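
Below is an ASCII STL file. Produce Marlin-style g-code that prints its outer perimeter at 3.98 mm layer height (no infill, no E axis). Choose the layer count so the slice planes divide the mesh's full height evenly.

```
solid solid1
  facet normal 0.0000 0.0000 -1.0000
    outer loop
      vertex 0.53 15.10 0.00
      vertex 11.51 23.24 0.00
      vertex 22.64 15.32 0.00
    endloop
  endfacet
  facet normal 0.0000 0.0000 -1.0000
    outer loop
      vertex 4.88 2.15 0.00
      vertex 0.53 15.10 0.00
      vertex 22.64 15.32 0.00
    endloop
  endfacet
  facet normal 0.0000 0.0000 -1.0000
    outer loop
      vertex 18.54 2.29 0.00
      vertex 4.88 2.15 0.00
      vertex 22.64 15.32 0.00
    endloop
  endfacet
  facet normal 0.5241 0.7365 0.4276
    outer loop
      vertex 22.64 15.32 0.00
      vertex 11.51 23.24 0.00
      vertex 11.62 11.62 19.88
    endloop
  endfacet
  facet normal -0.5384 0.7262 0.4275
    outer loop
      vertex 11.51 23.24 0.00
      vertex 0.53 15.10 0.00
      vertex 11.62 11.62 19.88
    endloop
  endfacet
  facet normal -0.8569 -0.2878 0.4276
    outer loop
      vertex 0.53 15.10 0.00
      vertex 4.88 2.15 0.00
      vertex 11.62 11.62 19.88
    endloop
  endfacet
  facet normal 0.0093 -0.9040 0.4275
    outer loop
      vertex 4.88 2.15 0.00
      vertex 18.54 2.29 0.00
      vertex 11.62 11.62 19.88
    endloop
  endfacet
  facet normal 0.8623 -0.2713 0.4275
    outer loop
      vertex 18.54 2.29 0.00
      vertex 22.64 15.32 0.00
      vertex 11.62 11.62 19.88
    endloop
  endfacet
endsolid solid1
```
; perimeter-only toolpath
G21 ; units = mm
G90 ; absolute positioning
G28 ; home
; layer 1
G0 Z3.98
G0 X20.44 Y14.58
G1 X11.53 Y20.92
G1 X2.75 Y14.40
G1 X6.23 Y4.04
G1 X17.16 Y4.16
G1 X20.44 Y14.58
; layer 2
G0 Z7.95
G0 X18.23 Y13.84
G1 X11.55 Y18.59
G1 X4.97 Y13.71
G1 X7.58 Y5.94
G1 X15.77 Y6.02
G1 X18.23 Y13.84
; layer 3
G0 Z11.93
G0 X16.03 Y13.10
G1 X11.58 Y16.27
G1 X7.18 Y13.01
G1 X8.92 Y7.83
G1 X14.39 Y7.89
G1 X16.03 Y13.10
; layer 4
G0 Z15.90
G0 X13.82 Y12.36
G1 X11.60 Y13.94
G1 X9.40 Y12.32
G1 X10.27 Y9.73
G1 X13.00 Y9.75
G1 X13.82 Y12.36
M2 ; end

The solid is a regular 5-sided pyramid, base circumscribed radius ≈ 11.6 mm, apex at z ≈ 19.9 mm. Slicing at Δz = 3.98 mm — 5 equal slices spanning the solid's height, so layer i sits at z = i·h/5 — gives 4 non-empty perimeters. Each is a 5-segment closed polygon; G0 lifts to the layer z and rapids to the start vertex, then G1 traces the edges. The cross-section shrinks linearly with z (the slice at the apex is degenerate and omitted).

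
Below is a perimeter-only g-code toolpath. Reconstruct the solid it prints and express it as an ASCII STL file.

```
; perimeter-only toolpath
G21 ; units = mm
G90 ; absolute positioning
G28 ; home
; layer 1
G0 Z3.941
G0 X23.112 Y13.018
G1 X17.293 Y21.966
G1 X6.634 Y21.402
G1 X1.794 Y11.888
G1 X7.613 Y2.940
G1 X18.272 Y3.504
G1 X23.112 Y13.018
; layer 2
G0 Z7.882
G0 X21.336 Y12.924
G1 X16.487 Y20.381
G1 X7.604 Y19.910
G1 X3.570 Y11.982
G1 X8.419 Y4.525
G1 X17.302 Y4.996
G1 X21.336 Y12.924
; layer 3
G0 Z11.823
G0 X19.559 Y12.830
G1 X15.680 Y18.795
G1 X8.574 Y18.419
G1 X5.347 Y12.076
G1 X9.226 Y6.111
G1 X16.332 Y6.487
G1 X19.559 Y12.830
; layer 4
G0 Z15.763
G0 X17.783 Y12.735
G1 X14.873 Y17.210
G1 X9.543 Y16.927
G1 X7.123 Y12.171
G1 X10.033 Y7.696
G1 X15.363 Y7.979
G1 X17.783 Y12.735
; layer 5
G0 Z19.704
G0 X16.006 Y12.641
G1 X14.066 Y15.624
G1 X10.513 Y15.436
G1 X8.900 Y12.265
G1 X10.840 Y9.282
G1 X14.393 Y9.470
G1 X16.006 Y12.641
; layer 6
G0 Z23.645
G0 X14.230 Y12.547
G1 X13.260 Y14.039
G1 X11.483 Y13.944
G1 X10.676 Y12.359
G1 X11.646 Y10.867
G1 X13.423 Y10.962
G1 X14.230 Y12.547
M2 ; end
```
solid part
  facet normal 0.0000 0.0000 -1.0000
    outer loop
      vertex 5.664 22.893 0.000
      vertex 18.100 23.552 0.000
      vertex 24.889 13.112 0.000
    endloop
  endfacet
  facet normal 0.0000 0.0000 -1.0000
    outer loop
      vertex 0.017 11.794 0.000
      vertex 5.664 22.893 0.000
      vertex 24.889 13.112 0.000
    endloop
  endfacet
  facet normal 0.0000 0.0000 -1.0000
    outer loop
      vertex 6.806 1.354 0.000
      vertex 0.017 11.794 0.000
      vertex 24.889 13.112 0.000
    endloop
  endfacet
  facet normal 0.0000 0.0000 -1.0000
    outer loop
      vertex 19.242 2.013 0.000
      vertex 6.806 1.354 0.000
      vertex 24.889 13.112 0.000
    endloop
  endfacet
  facet normal 0.7808 0.5077 0.3641
    outer loop
      vertex 24.889 13.112 0.000
      vertex 18.100 23.552 0.000
      vertex 12.453 12.453 27.586
    endloop
  endfacet
  facet normal -0.0493 0.9301 0.3641
    outer loop
      vertex 18.100 23.552 0.000
      vertex 5.664 22.893 0.000
      vertex 12.453 12.453 27.586
    endloop
  endfacet
  facet normal -0.8301 0.4223 0.3641
    outer loop
      vertex 5.664 22.893 0.000
      vertex 0.017 11.794 0.000
      vertex 12.453 12.453 27.586
    endloop
  endfacet
  facet normal -0.7808 -0.5077 0.3641
    outer loop
      vertex 0.017 11.794 0.000
      vertex 6.806 1.354 0.000
      vertex 12.453 12.453 27.586
    endloop
  endfacet
  facet normal 0.0493 -0.9301 0.3641
    outer loop
      vertex 6.806 1.354 0.000
      vertex 19.242 2.013 0.000
      vertex 12.453 12.453 27.586
    endloop
  endfacet
  facet normal 0.8301 -0.4223 0.3641
    outer loop
      vertex 19.242 2.013 0.000
      vertex 24.889 13.112 0.000
      vertex 12.453 12.453 27.586
    endloop
  endfacet
endsolid part

The G0 Z moves step by Δz≈3.941 mm. The G1 loops shrink linearly with z, so the solid tapers from its base footprint up to z≈27.6. Closing with a flat bottom cap and the tapered top and triangulating gives 10 facets — a regular 6-sided pyramid, base circumscribed radius ≈ 12.5 mm, apex at z ≈ 27.6 mm.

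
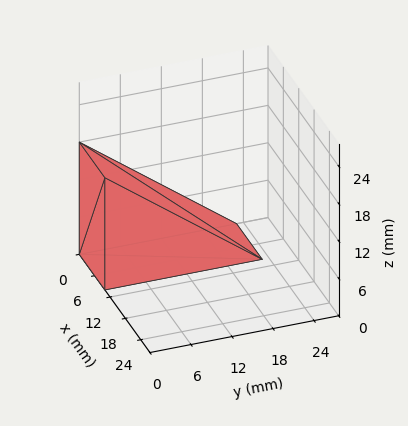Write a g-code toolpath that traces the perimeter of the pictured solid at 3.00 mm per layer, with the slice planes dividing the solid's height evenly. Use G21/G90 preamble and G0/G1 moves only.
Reading the render: the shape is a wedge (ramp): 10 × 23 mm base, rising to 18 mm along the y=0 edge and sloping linearly to z=0 at y=23 (dimensions read to the nearest mm from the axis ticks). For the g-code, the solid's height is divided into equal slices at the stated Δz and each level perimeter traced with G1 moves after a G0 lift.

; perimeter-only toolpath
G21 ; units = mm
G90 ; absolute positioning
G28 ; home
; layer 1
G0 Z3.00
G0 X0.00 Y0.00
G1 X10.00 Y0.00
G1 X10.00 Y19.17
G1 X0.00 Y19.17
G1 X0.00 Y0.00
; layer 2
G0 Z6.00
G0 X0.00 Y0.00
G1 X10.00 Y0.00
G1 X10.00 Y15.33
G1 X0.00 Y15.33
G1 X0.00 Y0.00
; layer 3
G0 Z9.00
G0 X0.00 Y0.00
G1 X10.00 Y0.00
G1 X10.00 Y11.50
G1 X0.00 Y11.50
G1 X0.00 Y0.00
; layer 4
G0 Z12.00
G0 X0.00 Y0.00
G1 X10.00 Y0.00
G1 X10.00 Y7.67
G1 X0.00 Y7.67
G1 X0.00 Y0.00
; layer 5
G0 Z15.00
G0 X0.00 Y0.00
G1 X10.00 Y0.00
G1 X10.00 Y3.83
G1 X0.00 Y3.83
G1 X0.00 Y0.00
M2 ; end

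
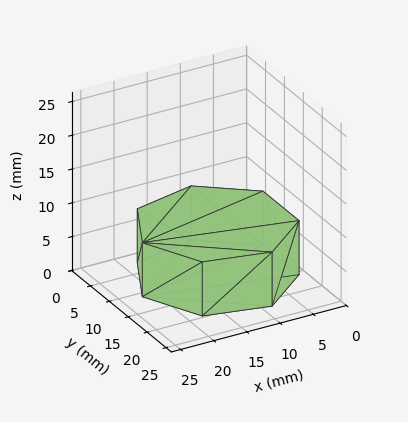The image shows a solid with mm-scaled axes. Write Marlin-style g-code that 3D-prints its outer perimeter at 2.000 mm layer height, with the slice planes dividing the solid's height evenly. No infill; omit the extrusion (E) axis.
Reading the render: the shape is a regular 7-sided prism (a cylinder approximated with 7 flat sides), circumscribed radius ≈ 11 mm, height ≈ 8 mm (dimensions read to the nearest mm from the axis ticks). For the g-code, the solid's height is divided into equal slices at the stated Δz and each level perimeter traced with G1 moves after a G0 lift.

; perimeter-only toolpath
G21 ; units = mm
G90 ; absolute positioning
G28 ; home
; layer 1
G0 Z2.000
G0 X22.000 Y11.000
G1 X17.858 Y19.600
G1 X8.552 Y21.724
G1 X1.089 Y15.773
G1 X1.089 Y6.227
G1 X8.552 Y0.276
G1 X17.858 Y2.400
G1 X22.000 Y11.000
; layer 2
G0 Z4.000
G0 X22.000 Y11.000
G1 X17.858 Y19.600
G1 X8.552 Y21.724
G1 X1.089 Y15.773
G1 X1.089 Y6.227
G1 X8.552 Y0.276
G1 X17.858 Y2.400
G1 X22.000 Y11.000
; layer 3
G0 Z6.000
G0 X22.000 Y11.000
G1 X17.858 Y19.600
G1 X8.552 Y21.724
G1 X1.089 Y15.773
G1 X1.089 Y6.227
G1 X8.552 Y0.276
G1 X17.858 Y2.400
G1 X22.000 Y11.000
; layer 4
G0 Z8.000
G0 X22.000 Y11.000
G1 X17.858 Y19.600
G1 X8.552 Y21.724
G1 X1.089 Y15.773
G1 X1.089 Y6.227
G1 X8.552 Y0.276
G1 X17.858 Y2.400
G1 X22.000 Y11.000
M2 ; end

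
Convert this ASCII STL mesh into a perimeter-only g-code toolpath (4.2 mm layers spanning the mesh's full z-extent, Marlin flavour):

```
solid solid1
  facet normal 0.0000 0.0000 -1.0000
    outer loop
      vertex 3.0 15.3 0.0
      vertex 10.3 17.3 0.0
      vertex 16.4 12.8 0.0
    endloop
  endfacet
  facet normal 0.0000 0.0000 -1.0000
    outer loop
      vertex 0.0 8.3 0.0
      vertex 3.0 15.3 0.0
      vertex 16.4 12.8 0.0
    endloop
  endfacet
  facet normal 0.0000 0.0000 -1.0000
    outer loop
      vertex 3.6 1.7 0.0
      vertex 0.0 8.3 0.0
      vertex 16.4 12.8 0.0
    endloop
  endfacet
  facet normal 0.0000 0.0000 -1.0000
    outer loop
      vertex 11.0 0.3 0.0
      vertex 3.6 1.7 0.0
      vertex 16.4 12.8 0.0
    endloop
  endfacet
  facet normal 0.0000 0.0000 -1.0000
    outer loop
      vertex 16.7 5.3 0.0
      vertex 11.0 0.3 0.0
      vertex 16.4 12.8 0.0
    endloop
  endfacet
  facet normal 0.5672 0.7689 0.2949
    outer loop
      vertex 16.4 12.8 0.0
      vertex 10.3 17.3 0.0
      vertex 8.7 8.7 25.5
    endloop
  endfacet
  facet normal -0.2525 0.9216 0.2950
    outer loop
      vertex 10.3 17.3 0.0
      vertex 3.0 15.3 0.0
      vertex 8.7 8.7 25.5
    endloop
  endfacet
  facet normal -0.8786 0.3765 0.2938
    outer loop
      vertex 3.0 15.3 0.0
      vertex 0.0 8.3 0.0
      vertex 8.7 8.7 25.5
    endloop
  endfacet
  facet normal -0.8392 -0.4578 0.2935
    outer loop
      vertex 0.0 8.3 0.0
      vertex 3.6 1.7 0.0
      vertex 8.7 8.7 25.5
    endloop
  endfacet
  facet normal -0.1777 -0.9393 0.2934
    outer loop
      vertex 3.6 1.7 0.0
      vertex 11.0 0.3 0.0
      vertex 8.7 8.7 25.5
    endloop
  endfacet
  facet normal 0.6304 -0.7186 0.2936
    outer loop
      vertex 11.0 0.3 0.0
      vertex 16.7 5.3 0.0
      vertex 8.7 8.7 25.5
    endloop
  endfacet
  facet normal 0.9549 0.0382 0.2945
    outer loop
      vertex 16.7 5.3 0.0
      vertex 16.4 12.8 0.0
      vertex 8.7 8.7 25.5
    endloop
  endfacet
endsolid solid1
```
; perimeter-only toolpath
G21 ; units = mm
G90 ; absolute positioning
G28 ; home
; layer 1
G0 Z4.2
G0 X15.1 Y12.1
G1 X10.0 Y15.9
G1 X3.9 Y14.2
G1 X1.4 Y8.4
G1 X4.4 Y2.9
G1 X10.6 Y1.7
G1 X15.4 Y5.9
G1 X15.1 Y12.1
; layer 2
G0 Z8.5
G0 X13.8 Y11.4
G1 X9.8 Y14.4
G1 X4.9 Y13.1
G1 X2.9 Y8.4
G1 X5.3 Y4.0
G1 X10.2 Y3.1
G1 X14.0 Y6.4
G1 X13.8 Y11.4
; layer 3
G0 Z12.8
G0 X12.5 Y10.8
G1 X9.5 Y13.0
G1 X5.8 Y12.0
G1 X4.3 Y8.5
G1 X6.1 Y5.2
G1 X9.8 Y4.5
G1 X12.7 Y7.0
G1 X12.5 Y10.8
; layer 4
G0 Z17.0
G0 X11.3 Y10.1
G1 X9.2 Y11.6
G1 X6.8 Y10.9
G1 X5.8 Y8.6
G1 X7.0 Y6.4
G1 X9.5 Y5.9
G1 X11.4 Y7.6
G1 X11.3 Y10.1
; layer 5
G0 Z21.2
G0 X10.0 Y9.4
G1 X9.0 Y10.1
G1 X7.8 Y9.8
G1 X7.2 Y8.6
G1 X7.8 Y7.5
G1 X9.1 Y7.3
G1 X10.0 Y8.1
G1 X10.0 Y9.4
M2 ; end

The solid is a regular 7-sided pyramid, base circumscribed radius ≈ 8.7 mm, apex at z ≈ 25.5 mm. Slicing at Δz = 4.2 mm — 6 equal slices spanning the solid's height, so layer i sits at z = i·h/6 — gives 5 non-empty perimeters. Each is a 7-segment closed polygon; G0 lifts to the layer z and rapids to the start vertex, then G1 traces the edges. The cross-section shrinks linearly with z (the slice at the apex is degenerate and omitted).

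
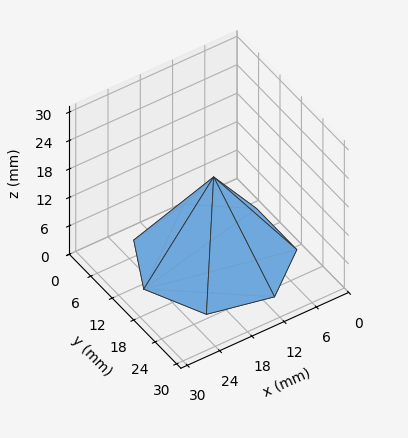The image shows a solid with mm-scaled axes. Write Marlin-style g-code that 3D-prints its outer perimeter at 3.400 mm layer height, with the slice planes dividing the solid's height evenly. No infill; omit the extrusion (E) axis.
Reading the render: the shape is a regular 7-sided pyramid, base circumscribed radius ≈ 13 mm, apex at z ≈ 17 mm (dimensions read to the nearest mm from the axis ticks). For the g-code, the solid's height is divided into equal slices at the stated Δz and each level perimeter traced with G1 moves after a G0 lift.

; perimeter-only toolpath
G21 ; units = mm
G90 ; absolute positioning
G28 ; home
; layer 1
G0 Z3.400
G0 X23.400 Y13.000
G1 X19.484 Y21.131
G1 X10.686 Y23.139
G1 X3.630 Y17.512
G1 X3.630 Y8.488
G1 X10.686 Y2.861
G1 X19.484 Y4.869
G1 X23.400 Y13.000
; layer 2
G0 Z6.800
G0 X20.800 Y13.000
G1 X17.863 Y19.098
G1 X11.264 Y20.604
G1 X5.972 Y16.384
G1 X5.972 Y9.616
G1 X11.264 Y5.396
G1 X17.863 Y6.902
G1 X20.800 Y13.000
; layer 3
G0 Z10.200
G0 X18.200 Y13.000
G1 X16.242 Y17.066
G1 X11.843 Y18.070
G1 X8.315 Y15.256
G1 X8.315 Y10.744
G1 X11.843 Y7.930
G1 X16.242 Y8.934
G1 X18.200 Y13.000
; layer 4
G0 Z13.600
G0 X15.600 Y13.000
G1 X14.621 Y15.033
G1 X12.421 Y15.535
G1 X10.657 Y14.128
G1 X10.657 Y11.872
G1 X12.421 Y10.465
G1 X14.621 Y10.967
G1 X15.600 Y13.000
M2 ; end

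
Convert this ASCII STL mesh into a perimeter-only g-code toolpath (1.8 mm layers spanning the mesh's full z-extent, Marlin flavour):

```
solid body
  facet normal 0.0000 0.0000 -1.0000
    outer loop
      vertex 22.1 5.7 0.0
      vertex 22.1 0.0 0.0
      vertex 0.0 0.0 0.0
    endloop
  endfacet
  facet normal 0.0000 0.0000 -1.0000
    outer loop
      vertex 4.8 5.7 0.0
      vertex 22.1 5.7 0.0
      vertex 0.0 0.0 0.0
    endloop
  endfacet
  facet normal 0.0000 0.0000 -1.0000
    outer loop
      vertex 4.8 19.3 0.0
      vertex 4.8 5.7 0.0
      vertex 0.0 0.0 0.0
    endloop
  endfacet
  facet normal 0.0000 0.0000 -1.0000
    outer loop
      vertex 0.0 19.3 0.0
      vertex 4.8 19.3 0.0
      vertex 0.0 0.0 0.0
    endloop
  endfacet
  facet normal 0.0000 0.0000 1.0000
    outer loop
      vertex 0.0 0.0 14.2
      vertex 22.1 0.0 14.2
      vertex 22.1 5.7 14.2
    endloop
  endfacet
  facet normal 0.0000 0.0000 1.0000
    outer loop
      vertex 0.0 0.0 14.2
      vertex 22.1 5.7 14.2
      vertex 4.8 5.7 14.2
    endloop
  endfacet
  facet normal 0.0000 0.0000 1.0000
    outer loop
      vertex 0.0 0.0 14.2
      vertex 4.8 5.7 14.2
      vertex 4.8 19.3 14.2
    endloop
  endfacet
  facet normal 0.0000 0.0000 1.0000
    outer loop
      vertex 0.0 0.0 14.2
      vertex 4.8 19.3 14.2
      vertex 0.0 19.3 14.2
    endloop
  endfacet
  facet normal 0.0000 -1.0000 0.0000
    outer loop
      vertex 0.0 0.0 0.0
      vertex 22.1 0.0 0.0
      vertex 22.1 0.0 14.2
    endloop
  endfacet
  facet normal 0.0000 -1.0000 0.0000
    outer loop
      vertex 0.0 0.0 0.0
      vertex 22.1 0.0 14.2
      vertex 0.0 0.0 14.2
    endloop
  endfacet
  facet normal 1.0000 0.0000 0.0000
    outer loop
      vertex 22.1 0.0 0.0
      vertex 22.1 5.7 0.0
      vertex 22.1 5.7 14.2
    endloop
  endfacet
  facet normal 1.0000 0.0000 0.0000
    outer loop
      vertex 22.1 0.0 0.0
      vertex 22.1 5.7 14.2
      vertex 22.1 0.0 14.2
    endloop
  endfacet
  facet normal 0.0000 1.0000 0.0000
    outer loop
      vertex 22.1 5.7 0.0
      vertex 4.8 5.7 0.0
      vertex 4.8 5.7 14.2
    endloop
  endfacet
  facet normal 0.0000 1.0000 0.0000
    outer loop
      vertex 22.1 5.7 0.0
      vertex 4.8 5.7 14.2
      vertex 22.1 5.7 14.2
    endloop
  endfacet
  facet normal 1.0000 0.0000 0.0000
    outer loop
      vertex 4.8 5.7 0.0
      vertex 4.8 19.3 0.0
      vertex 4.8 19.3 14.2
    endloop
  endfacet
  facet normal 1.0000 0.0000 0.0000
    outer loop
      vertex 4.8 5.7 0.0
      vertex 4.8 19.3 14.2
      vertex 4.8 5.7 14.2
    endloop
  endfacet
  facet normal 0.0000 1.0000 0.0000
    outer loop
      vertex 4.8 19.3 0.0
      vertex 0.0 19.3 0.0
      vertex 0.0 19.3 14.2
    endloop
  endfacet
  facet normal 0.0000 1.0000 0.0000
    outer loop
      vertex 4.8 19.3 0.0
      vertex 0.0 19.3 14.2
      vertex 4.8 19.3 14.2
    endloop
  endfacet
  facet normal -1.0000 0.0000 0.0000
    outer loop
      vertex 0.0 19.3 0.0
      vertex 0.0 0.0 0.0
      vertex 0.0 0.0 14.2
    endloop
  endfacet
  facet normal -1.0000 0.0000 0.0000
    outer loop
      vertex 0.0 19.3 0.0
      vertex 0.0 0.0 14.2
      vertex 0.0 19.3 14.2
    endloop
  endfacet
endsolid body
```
; perimeter-only toolpath
G21 ; units = mm
G90 ; absolute positioning
G28 ; home
; layer 1
G0 Z1.8
G0 X0.0 Y0.0
G1 X22.1 Y0.0
G1 X22.1 Y5.7
G1 X4.8 Y5.7
G1 X4.8 Y19.3
G1 X0.0 Y19.3
G1 X0.0 Y0.0
; layer 2
G0 Z3.5
G0 X0.0 Y0.0
G1 X22.1 Y0.0
G1 X22.1 Y5.7
G1 X4.8 Y5.7
G1 X4.8 Y19.3
G1 X0.0 Y19.3
G1 X0.0 Y0.0
; layer 3
G0 Z5.3
G0 X0.0 Y0.0
G1 X22.1 Y0.0
G1 X22.1 Y5.7
G1 X4.8 Y5.7
G1 X4.8 Y19.3
G1 X0.0 Y19.3
G1 X0.0 Y0.0
; layer 4
G0 Z7.1
G0 X0.0 Y0.0
G1 X22.1 Y0.0
G1 X22.1 Y5.7
G1 X4.8 Y5.7
G1 X4.8 Y19.3
G1 X0.0 Y19.3
G1 X0.0 Y0.0
; layer 5
G0 Z8.9
G0 X0.0 Y0.0
G1 X22.1 Y0.0
G1 X22.1 Y5.7
G1 X4.8 Y5.7
G1 X4.8 Y19.3
G1 X0.0 Y19.3
G1 X0.0 Y0.0
; layer 6
G0 Z10.6
G0 X0.0 Y0.0
G1 X22.1 Y0.0
G1 X22.1 Y5.7
G1 X4.8 Y5.7
G1 X4.8 Y19.3
G1 X0.0 Y19.3
G1 X0.0 Y0.0
; layer 7
G0 Z12.4
G0 X0.0 Y0.0
G1 X22.1 Y0.0
G1 X22.1 Y5.7
G1 X4.8 Y5.7
G1 X4.8 Y19.3
G1 X0.0 Y19.3
G1 X0.0 Y0.0
; layer 8
G0 Z14.2
G0 X0.0 Y0.0
G1 X22.1 Y0.0
G1 X22.1 Y5.7
G1 X4.8 Y5.7
G1 X4.8 Y19.3
G1 X0.0 Y19.3
G1 X0.0 Y0.0
M2 ; end

The solid is an L-shaped prism: outer 22.1 × 19.3 mm, arm thicknesses ≈ 5.7 mm (horizontal) and 4.8 mm (vertical), extruded 14.2 mm in z. Slicing at Δz = 1.8 mm — 8 equal slices spanning the solid's height, so layer i sits at z = i·h/8 — gives 8 non-empty perimeters. Each is a 6-segment closed polygon; G0 lifts to the layer z and rapids to the start vertex, then G1 traces the edges.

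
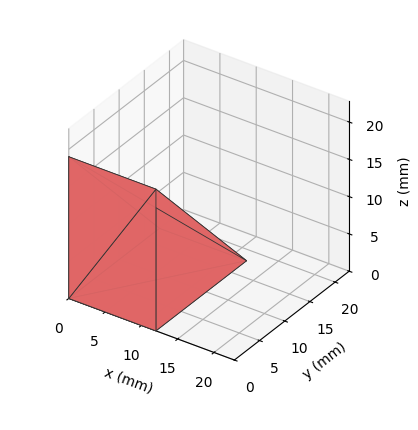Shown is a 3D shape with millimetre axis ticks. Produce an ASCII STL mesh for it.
Reading the render: the shape is a wedge (ramp): 12 × 18 mm base, rising to 19 mm along the y=0 edge and sloping linearly to z=0 at y=18 (dimensions read to the nearest mm from the axis ticks). For the STL, each face is triangulated and given an outward normal.

solid part
  facet normal 0.0000 0.0000 -1.0000
    outer loop
      vertex 12.00 18.00 0.00
      vertex 12.00 0.00 0.00
      vertex 0.00 0.00 0.00
    endloop
  endfacet
  facet normal 0.0000 0.0000 -1.0000
    outer loop
      vertex 0.00 18.00 0.00
      vertex 12.00 18.00 0.00
      vertex 0.00 0.00 0.00
    endloop
  endfacet
  facet normal 0.0000 -1.0000 0.0000
    outer loop
      vertex 0.00 0.00 0.00
      vertex 12.00 0.00 0.00
      vertex 12.00 0.00 19.00
    endloop
  endfacet
  facet normal 0.0000 -1.0000 0.0000
    outer loop
      vertex 0.00 0.00 0.00
      vertex 12.00 0.00 19.00
      vertex 0.00 0.00 19.00
    endloop
  endfacet
  facet normal 0.0000 0.7260 0.6877
    outer loop
      vertex 0.00 0.00 19.00
      vertex 12.00 0.00 19.00
      vertex 12.00 18.00 0.00
    endloop
  endfacet
  facet normal 0.0000 0.7260 0.6877
    outer loop
      vertex 0.00 0.00 19.00
      vertex 12.00 18.00 0.00
      vertex 0.00 18.00 0.00
    endloop
  endfacet
  facet normal -1.0000 0.0000 0.0000
    outer loop
      vertex 0.00 0.00 19.00
      vertex 0.00 18.00 0.00
      vertex 0.00 0.00 0.00
    endloop
  endfacet
  facet normal 1.0000 0.0000 0.0000
    outer loop
      vertex 12.00 0.00 0.00
      vertex 12.00 18.00 0.00
      vertex 12.00 0.00 19.00
    endloop
  endfacet
endsolid part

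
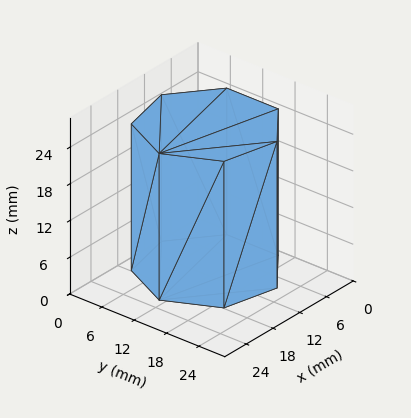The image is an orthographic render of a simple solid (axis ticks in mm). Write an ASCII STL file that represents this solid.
Reading the render: the shape is a regular 7-sided prism (a cylinder approximated with 7 flat sides), circumscribed radius ≈ 11 mm, height ≈ 24 mm (dimensions read to the nearest mm from the axis ticks). For the STL, each face is triangulated and given an outward normal.

solid part
  facet normal 0.0000 0.0000 -1.0000
    outer loop
      vertex 8.55 21.72 0.00
      vertex 17.86 19.60 0.00
      vertex 22.00 11.00 0.00
    endloop
  endfacet
  facet normal 0.0000 0.0000 -1.0000
    outer loop
      vertex 1.09 15.77 0.00
      vertex 8.55 21.72 0.00
      vertex 22.00 11.00 0.00
    endloop
  endfacet
  facet normal 0.0000 0.0000 -1.0000
    outer loop
      vertex 1.09 6.23 0.00
      vertex 1.09 15.77 0.00
      vertex 22.00 11.00 0.00
    endloop
  endfacet
  facet normal 0.0000 0.0000 -1.0000
    outer loop
      vertex 8.55 0.28 0.00
      vertex 1.09 6.23 0.00
      vertex 22.00 11.00 0.00
    endloop
  endfacet
  facet normal 0.0000 0.0000 -1.0000
    outer loop
      vertex 17.86 2.40 0.00
      vertex 8.55 0.28 0.00
      vertex 22.00 11.00 0.00
    endloop
  endfacet
  facet normal 0.0000 0.0000 1.0000
    outer loop
      vertex 22.00 11.00 24.00
      vertex 17.86 19.60 24.00
      vertex 8.55 21.72 24.00
    endloop
  endfacet
  facet normal 0.0000 0.0000 1.0000
    outer loop
      vertex 22.00 11.00 24.00
      vertex 8.55 21.72 24.00
      vertex 1.09 15.77 24.00
    endloop
  endfacet
  facet normal 0.0000 0.0000 1.0000
    outer loop
      vertex 22.00 11.00 24.00
      vertex 1.09 15.77 24.00
      vertex 1.09 6.23 24.00
    endloop
  endfacet
  facet normal 0.0000 0.0000 1.0000
    outer loop
      vertex 22.00 11.00 24.00
      vertex 1.09 6.23 24.00
      vertex 8.55 0.28 24.00
    endloop
  endfacet
  facet normal 0.0000 0.0000 1.0000
    outer loop
      vertex 22.00 11.00 24.00
      vertex 8.55 0.28 24.00
      vertex 17.86 2.40 24.00
    endloop
  endfacet
  facet normal 0.9010 0.4338 0.0000
    outer loop
      vertex 22.00 11.00 0.00
      vertex 17.86 19.60 0.00
      vertex 17.86 19.60 24.00
    endloop
  endfacet
  facet normal 0.9010 0.4338 0.0000
    outer loop
      vertex 22.00 11.00 0.00
      vertex 17.86 19.60 24.00
      vertex 22.00 11.00 24.00
    endloop
  endfacet
  facet normal 0.2220 0.9750 0.0000
    outer loop
      vertex 17.86 19.60 0.00
      vertex 8.55 21.72 0.00
      vertex 8.55 21.72 24.00
    endloop
  endfacet
  facet normal 0.2220 0.9750 0.0000
    outer loop
      vertex 17.86 19.60 0.00
      vertex 8.55 21.72 24.00
      vertex 17.86 19.60 24.00
    endloop
  endfacet
  facet normal -0.6235 0.7818 0.0000
    outer loop
      vertex 8.55 21.72 0.00
      vertex 1.09 15.77 0.00
      vertex 1.09 15.77 24.00
    endloop
  endfacet
  facet normal -0.6235 0.7818 0.0000
    outer loop
      vertex 8.55 21.72 0.00
      vertex 1.09 15.77 24.00
      vertex 8.55 21.72 24.00
    endloop
  endfacet
  facet normal -1.0000 0.0000 0.0000
    outer loop
      vertex 1.09 15.77 0.00
      vertex 1.09 6.23 0.00
      vertex 1.09 6.23 24.00
    endloop
  endfacet
  facet normal -1.0000 0.0000 0.0000
    outer loop
      vertex 1.09 15.77 0.00
      vertex 1.09 6.23 24.00
      vertex 1.09 15.77 24.00
    endloop
  endfacet
  facet normal -0.6235 -0.7818 0.0000
    outer loop
      vertex 1.09 6.23 0.00
      vertex 8.55 0.28 0.00
      vertex 8.55 0.28 24.00
    endloop
  endfacet
  facet normal -0.6235 -0.7818 0.0000
    outer loop
      vertex 1.09 6.23 0.00
      vertex 8.55 0.28 24.00
      vertex 1.09 6.23 24.00
    endloop
  endfacet
  facet normal 0.2220 -0.9750 0.0000
    outer loop
      vertex 8.55 0.28 0.00
      vertex 17.86 2.40 0.00
      vertex 17.86 2.40 24.00
    endloop
  endfacet
  facet normal 0.2220 -0.9750 0.0000
    outer loop
      vertex 8.55 0.28 0.00
      vertex 17.86 2.40 24.00
      vertex 8.55 0.28 24.00
    endloop
  endfacet
  facet normal 0.9010 -0.4338 0.0000
    outer loop
      vertex 17.86 2.40 0.00
      vertex 22.00 11.00 0.00
      vertex 22.00 11.00 24.00
    endloop
  endfacet
  facet normal 0.9010 -0.4338 0.0000
    outer loop
      vertex 17.86 2.40 0.00
      vertex 22.00 11.00 24.00
      vertex 17.86 2.40 24.00
    endloop
  endfacet
endsolid part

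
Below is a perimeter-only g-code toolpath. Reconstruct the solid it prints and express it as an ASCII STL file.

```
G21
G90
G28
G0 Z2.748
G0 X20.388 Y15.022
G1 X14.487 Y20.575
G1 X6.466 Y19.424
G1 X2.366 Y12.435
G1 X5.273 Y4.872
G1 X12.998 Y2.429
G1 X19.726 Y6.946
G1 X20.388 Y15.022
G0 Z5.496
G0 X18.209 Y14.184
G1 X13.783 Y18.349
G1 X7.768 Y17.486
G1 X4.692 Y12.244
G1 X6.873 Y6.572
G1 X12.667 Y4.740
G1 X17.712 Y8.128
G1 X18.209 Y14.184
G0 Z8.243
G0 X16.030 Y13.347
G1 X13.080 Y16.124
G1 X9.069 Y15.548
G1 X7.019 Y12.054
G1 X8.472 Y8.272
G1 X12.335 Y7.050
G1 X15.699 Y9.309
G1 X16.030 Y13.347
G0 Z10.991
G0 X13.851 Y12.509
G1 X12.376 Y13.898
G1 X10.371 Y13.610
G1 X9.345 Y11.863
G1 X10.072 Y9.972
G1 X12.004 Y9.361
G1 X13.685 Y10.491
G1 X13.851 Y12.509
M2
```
solid part
  facet normal 0.0000 0.0000 -1.0000
    outer loop
      vertex 5.165 21.362 0.000
      vertex 15.191 22.801 0.000
      vertex 22.567 15.859 0.000
    endloop
  endfacet
  facet normal 0.0000 0.0000 -1.0000
    outer loop
      vertex 0.039 12.626 0.000
      vertex 5.165 21.362 0.000
      vertex 22.567 15.859 0.000
    endloop
  endfacet
  facet normal 0.0000 0.0000 -1.0000
    outer loop
      vertex 3.673 3.172 0.000
      vertex 0.039 12.626 0.000
      vertex 22.567 15.859 0.000
    endloop
  endfacet
  facet normal 0.0000 0.0000 -1.0000
    outer loop
      vertex 13.330 0.118 0.000
      vertex 3.673 3.172 0.000
      vertex 22.567 15.859 0.000
    endloop
  endfacet
  facet normal 0.0000 0.0000 -1.0000
    outer loop
      vertex 21.739 5.765 0.000
      vertex 13.330 0.118 0.000
      vertex 22.567 15.859 0.000
    endloop
  endfacet
  facet normal 0.5442 0.5783 0.6078
    outer loop
      vertex 22.567 15.859 0.000
      vertex 15.191 22.801 0.000
      vertex 11.672 11.672 13.739
    endloop
  endfacet
  facet normal -0.1128 0.7860 0.6078
    outer loop
      vertex 15.191 22.801 0.000
      vertex 5.165 21.362 0.000
      vertex 11.672 11.672 13.739
    endloop
  endfacet
  facet normal -0.6849 0.4019 0.6078
    outer loop
      vertex 5.165 21.362 0.000
      vertex 0.039 12.626 0.000
      vertex 11.672 11.672 13.739
    endloop
  endfacet
  facet normal -0.7412 -0.2849 0.6078
    outer loop
      vertex 0.039 12.626 0.000
      vertex 3.673 3.172 0.000
      vertex 11.672 11.672 13.739
    endloop
  endfacet
  facet normal -0.2394 -0.7571 0.6078
    outer loop
      vertex 3.673 3.172 0.000
      vertex 13.330 0.118 0.000
      vertex 11.672 11.672 13.739
    endloop
  endfacet
  facet normal 0.4427 -0.6592 0.6078
    outer loop
      vertex 13.330 0.118 0.000
      vertex 21.739 5.765 0.000
      vertex 11.672 11.672 13.739
    endloop
  endfacet
  facet normal 0.7914 -0.0649 0.6078
    outer loop
      vertex 21.739 5.765 0.000
      vertex 22.567 15.859 0.000
      vertex 11.672 11.672 13.739
    endloop
  endfacet
endsolid part

The G0 Z moves step by Δz≈2.748 mm. The G1 loops shrink linearly with z, so the solid tapers from its base footprint up to z≈13.7. Closing with a flat bottom cap and the tapered top and triangulating gives 12 facets — a regular 7-sided pyramid, base circumscribed radius ≈ 11.7 mm, apex at z ≈ 13.7 mm.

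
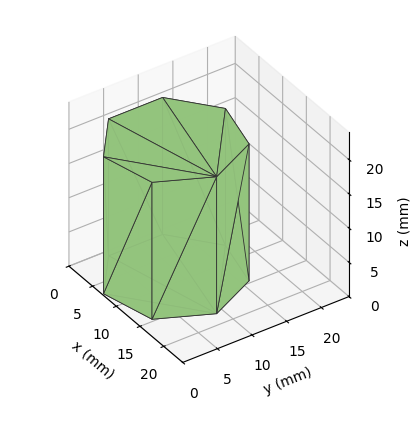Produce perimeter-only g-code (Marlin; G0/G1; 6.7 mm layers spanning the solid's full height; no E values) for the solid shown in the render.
Reading the render: the shape is a regular 7-sided prism (a cylinder approximated with 7 flat sides), circumscribed radius ≈ 9 mm, height ≈ 20 mm (dimensions read to the nearest mm from the axis ticks). For the g-code, the solid's height is divided into equal slices at the stated Δz and each level perimeter traced with G1 moves after a G0 lift.

; perimeter-only toolpath
G21 ; units = mm
G90 ; absolute positioning
G28 ; home
; layer 1
G0 Z6.7
G0 X18.0 Y9.0
G1 X14.6 Y16.0
G1 X7.0 Y17.8
G1 X0.9 Y12.9
G1 X0.9 Y5.1
G1 X7.0 Y0.2
G1 X14.6 Y2.0
G1 X18.0 Y9.0
; layer 2
G0 Z13.3
G0 X18.0 Y9.0
G1 X14.6 Y16.0
G1 X7.0 Y17.8
G1 X0.9 Y12.9
G1 X0.9 Y5.1
G1 X7.0 Y0.2
G1 X14.6 Y2.0
G1 X18.0 Y9.0
; layer 3
G0 Z20.0
G0 X18.0 Y9.0
G1 X14.6 Y16.0
G1 X7.0 Y17.8
G1 X0.9 Y12.9
G1 X0.9 Y5.1
G1 X7.0 Y0.2
G1 X14.6 Y2.0
G1 X18.0 Y9.0
M2 ; end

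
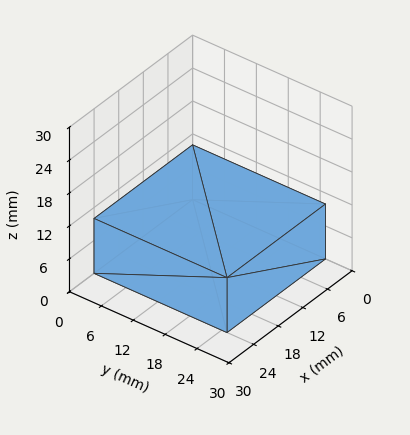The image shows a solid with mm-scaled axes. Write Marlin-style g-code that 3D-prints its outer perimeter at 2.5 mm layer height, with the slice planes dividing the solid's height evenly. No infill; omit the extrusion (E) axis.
Reading the render: the shape is a rectangular box, roughly 24 × 25 mm footprint and 10 mm tall (dimensions read to the nearest mm from the axis ticks). For the g-code, the solid's height is divided into equal slices at the stated Δz and each level perimeter traced with G1 moves after a G0 lift.

; perimeter-only toolpath
G21 ; units = mm
G90 ; absolute positioning
G28 ; home
; layer 1
G0 Z2.5
G0 X0.0 Y0.0
G1 X24.0 Y0.0
G1 X24.0 Y25.0
G1 X0.0 Y25.0
G1 X0.0 Y0.0
; layer 2
G0 Z5.0
G0 X0.0 Y0.0
G1 X24.0 Y0.0
G1 X24.0 Y25.0
G1 X0.0 Y25.0
G1 X0.0 Y0.0
; layer 3
G0 Z7.5
G0 X0.0 Y0.0
G1 X24.0 Y0.0
G1 X24.0 Y25.0
G1 X0.0 Y25.0
G1 X0.0 Y0.0
; layer 4
G0 Z10.0
G0 X0.0 Y0.0
G1 X24.0 Y0.0
G1 X24.0 Y25.0
G1 X0.0 Y25.0
G1 X0.0 Y0.0
M2 ; end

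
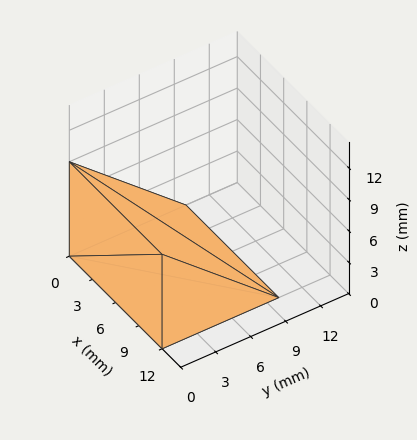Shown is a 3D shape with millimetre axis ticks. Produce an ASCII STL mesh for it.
Reading the render: the shape is a wedge (ramp): 12 × 10 mm base, rising to 9 mm along the y=0 edge and sloping linearly to z=0 at y=10 (dimensions read to the nearest mm from the axis ticks). For the STL, each face is triangulated and given an outward normal.

solid part
  facet normal 0.0000 0.0000 -1.0000
    outer loop
      vertex 12.000 10.000 0.000
      vertex 12.000 0.000 0.000
      vertex 0.000 0.000 0.000
    endloop
  endfacet
  facet normal 0.0000 0.0000 -1.0000
    outer loop
      vertex 0.000 10.000 0.000
      vertex 12.000 10.000 0.000
      vertex 0.000 0.000 0.000
    endloop
  endfacet
  facet normal 0.0000 -1.0000 0.0000
    outer loop
      vertex 0.000 0.000 0.000
      vertex 12.000 0.000 0.000
      vertex 12.000 0.000 9.000
    endloop
  endfacet
  facet normal 0.0000 -1.0000 0.0000
    outer loop
      vertex 0.000 0.000 0.000
      vertex 12.000 0.000 9.000
      vertex 0.000 0.000 9.000
    endloop
  endfacet
  facet normal 0.0000 0.6690 0.7433
    outer loop
      vertex 0.000 0.000 9.000
      vertex 12.000 0.000 9.000
      vertex 12.000 10.000 0.000
    endloop
  endfacet
  facet normal 0.0000 0.6690 0.7433
    outer loop
      vertex 0.000 0.000 9.000
      vertex 12.000 10.000 0.000
      vertex 0.000 10.000 0.000
    endloop
  endfacet
  facet normal -1.0000 0.0000 0.0000
    outer loop
      vertex 0.000 0.000 9.000
      vertex 0.000 10.000 0.000
      vertex 0.000 0.000 0.000
    endloop
  endfacet
  facet normal 1.0000 0.0000 0.0000
    outer loop
      vertex 12.000 0.000 0.000
      vertex 12.000 10.000 0.000
      vertex 12.000 0.000 9.000
    endloop
  endfacet
endsolid part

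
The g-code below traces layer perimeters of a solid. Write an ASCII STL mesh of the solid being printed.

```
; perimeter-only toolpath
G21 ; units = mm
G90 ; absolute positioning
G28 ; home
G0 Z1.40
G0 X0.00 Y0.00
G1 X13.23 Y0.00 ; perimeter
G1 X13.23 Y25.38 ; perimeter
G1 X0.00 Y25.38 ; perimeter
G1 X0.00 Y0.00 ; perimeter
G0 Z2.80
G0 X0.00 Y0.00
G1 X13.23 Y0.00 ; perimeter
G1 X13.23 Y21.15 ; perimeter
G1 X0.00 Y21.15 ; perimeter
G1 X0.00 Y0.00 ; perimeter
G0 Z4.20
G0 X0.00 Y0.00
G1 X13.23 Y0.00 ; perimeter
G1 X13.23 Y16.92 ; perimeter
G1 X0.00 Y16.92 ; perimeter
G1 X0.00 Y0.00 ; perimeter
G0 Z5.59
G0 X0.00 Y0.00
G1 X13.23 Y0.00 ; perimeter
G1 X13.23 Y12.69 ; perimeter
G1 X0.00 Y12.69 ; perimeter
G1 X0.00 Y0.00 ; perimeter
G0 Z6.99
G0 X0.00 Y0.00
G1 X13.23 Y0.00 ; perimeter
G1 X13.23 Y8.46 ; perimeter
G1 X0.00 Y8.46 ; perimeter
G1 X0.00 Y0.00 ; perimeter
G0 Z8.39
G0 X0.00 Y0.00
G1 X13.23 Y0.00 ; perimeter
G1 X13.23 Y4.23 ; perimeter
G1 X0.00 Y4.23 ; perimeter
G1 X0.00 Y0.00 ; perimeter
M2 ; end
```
solid part
  facet normal 0.0000 0.0000 -1.0000
    outer loop
      vertex 13.23 29.61 0.00
      vertex 13.23 0.00 0.00
      vertex 0.00 0.00 0.00
    endloop
  endfacet
  facet normal 0.0000 0.0000 -1.0000
    outer loop
      vertex 0.00 29.61 0.00
      vertex 13.23 29.61 0.00
      vertex 0.00 0.00 0.00
    endloop
  endfacet
  facet normal 0.0000 -1.0000 0.0000
    outer loop
      vertex 0.00 0.00 0.00
      vertex 13.23 0.00 0.00
      vertex 13.23 0.00 9.79
    endloop
  endfacet
  facet normal 0.0000 -1.0000 0.0000
    outer loop
      vertex 0.00 0.00 0.00
      vertex 13.23 0.00 9.79
      vertex 0.00 0.00 9.79
    endloop
  endfacet
  facet normal 0.0000 0.3139 0.9495
    outer loop
      vertex 0.00 0.00 9.79
      vertex 13.23 0.00 9.79
      vertex 13.23 29.61 0.00
    endloop
  endfacet
  facet normal 0.0000 0.3139 0.9495
    outer loop
      vertex 0.00 0.00 9.79
      vertex 13.23 29.61 0.00
      vertex 0.00 29.61 0.00
    endloop
  endfacet
  facet normal -1.0000 0.0000 0.0000
    outer loop
      vertex 0.00 0.00 9.79
      vertex 0.00 29.61 0.00
      vertex 0.00 0.00 0.00
    endloop
  endfacet
  facet normal 1.0000 0.0000 0.0000
    outer loop
      vertex 13.23 0.00 0.00
      vertex 13.23 29.61 0.00
      vertex 13.23 0.00 9.79
    endloop
  endfacet
endsolid part

The G0 Z moves step by Δz≈1.40 mm. The G1 loops shrink linearly with z, so the solid tapers from its base footprint up to z≈9.79. Closing with a flat bottom cap and the tapered top and triangulating gives 8 facets — a wedge (ramp): 13.2 × 29.6 mm base, rising to 9.79 mm along the y=0 edge and sloping linearly to z=0 at y=29.6.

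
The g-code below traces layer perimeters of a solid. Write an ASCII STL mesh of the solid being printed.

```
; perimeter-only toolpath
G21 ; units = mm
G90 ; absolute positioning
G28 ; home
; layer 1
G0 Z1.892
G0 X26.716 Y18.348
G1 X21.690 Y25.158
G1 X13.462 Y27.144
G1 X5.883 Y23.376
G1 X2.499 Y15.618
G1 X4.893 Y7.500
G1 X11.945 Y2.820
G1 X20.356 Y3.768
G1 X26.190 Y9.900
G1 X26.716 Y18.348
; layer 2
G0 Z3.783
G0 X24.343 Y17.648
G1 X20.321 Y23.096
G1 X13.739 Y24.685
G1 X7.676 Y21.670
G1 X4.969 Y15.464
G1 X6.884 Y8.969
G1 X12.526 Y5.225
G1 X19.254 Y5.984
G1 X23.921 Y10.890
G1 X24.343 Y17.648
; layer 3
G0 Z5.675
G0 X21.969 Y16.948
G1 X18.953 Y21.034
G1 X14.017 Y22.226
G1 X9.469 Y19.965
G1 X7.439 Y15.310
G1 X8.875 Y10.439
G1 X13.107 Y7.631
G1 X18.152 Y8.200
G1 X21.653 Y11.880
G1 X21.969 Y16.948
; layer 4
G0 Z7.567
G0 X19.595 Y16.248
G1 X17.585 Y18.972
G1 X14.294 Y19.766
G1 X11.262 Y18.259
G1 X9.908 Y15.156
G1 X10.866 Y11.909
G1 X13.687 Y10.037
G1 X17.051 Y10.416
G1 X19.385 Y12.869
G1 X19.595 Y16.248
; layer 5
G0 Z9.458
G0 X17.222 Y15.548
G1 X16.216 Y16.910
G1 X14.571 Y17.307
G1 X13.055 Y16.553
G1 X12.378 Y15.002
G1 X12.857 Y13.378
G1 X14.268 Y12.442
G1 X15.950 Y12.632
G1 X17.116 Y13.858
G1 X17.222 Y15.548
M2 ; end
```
solid part
  facet normal 0.0000 0.0000 -1.0000
    outer loop
      vertex 13.185 29.603 0.000
      vertex 23.058 27.220 0.000
      vertex 29.090 19.048 0.000
    endloop
  endfacet
  facet normal 0.0000 0.0000 -1.0000
    outer loop
      vertex 4.090 25.081 0.000
      vertex 13.185 29.603 0.000
      vertex 29.090 19.048 0.000
    endloop
  endfacet
  facet normal 0.0000 0.0000 -1.0000
    outer loop
      vertex 0.029 15.772 0.000
      vertex 4.090 25.081 0.000
      vertex 29.090 19.048 0.000
    endloop
  endfacet
  facet normal 0.0000 0.0000 -1.0000
    outer loop
      vertex 2.902 6.030 0.000
      vertex 0.029 15.772 0.000
      vertex 29.090 19.048 0.000
    endloop
  endfacet
  facet normal 0.0000 0.0000 -1.0000
    outer loop
      vertex 11.365 0.414 0.000
      vertex 2.902 6.030 0.000
      vertex 29.090 19.048 0.000
    endloop
  endfacet
  facet normal 0.0000 0.0000 -1.0000
    outer loop
      vertex 21.457 1.552 0.000
      vertex 11.365 0.414 0.000
      vertex 29.090 19.048 0.000
    endloop
  endfacet
  facet normal 0.0000 0.0000 -1.0000
    outer loop
      vertex 28.458 8.911 0.000
      vertex 21.457 1.552 0.000
      vertex 29.090 19.048 0.000
    endloop
  endfacet
  facet normal 0.5077 0.3748 0.7758
    outer loop
      vertex 29.090 19.048 0.000
      vertex 23.058 27.220 0.000
      vertex 14.848 14.848 11.350
    endloop
  endfacet
  facet normal 0.1481 0.6134 0.7758
    outer loop
      vertex 23.058 27.220 0.000
      vertex 13.185 29.603 0.000
      vertex 14.848 14.848 11.350
    endloop
  endfacet
  facet normal -0.2809 0.5651 0.7757
    outer loop
      vertex 13.185 29.603 0.000
      vertex 4.090 25.081 0.000
      vertex 14.848 14.848 11.350
    endloop
  endfacet
  facet normal -0.5784 0.2523 0.7757
    outer loop
      vertex 4.090 25.081 0.000
      vertex 0.029 15.772 0.000
      vertex 14.848 14.848 11.350
    endloop
  endfacet
  facet normal -0.6053 -0.1785 0.7757
    outer loop
      vertex 0.029 15.772 0.000
      vertex 2.902 6.030 0.000
      vertex 14.848 14.848 11.350
    endloop
  endfacet
  facet normal -0.3489 -0.5258 0.7757
    outer loop
      vertex 2.902 6.030 0.000
      vertex 11.365 0.414 0.000
      vertex 14.848 14.848 11.350
    endloop
  endfacet
  facet normal 0.0707 -0.6271 0.7758
    outer loop
      vertex 11.365 0.414 0.000
      vertex 21.457 1.552 0.000
      vertex 14.848 14.848 11.350
    endloop
  endfacet
  facet normal 0.4572 -0.4350 0.7757
    outer loop
      vertex 21.457 1.552 0.000
      vertex 28.458 8.911 0.000
      vertex 14.848 14.848 11.350
    endloop
  endfacet
  facet normal 0.6298 -0.0393 0.7758
    outer loop
      vertex 28.458 8.911 0.000
      vertex 29.090 19.048 0.000
      vertex 14.848 14.848 11.350
    endloop
  endfacet
endsolid part

The G0 Z moves step by Δz≈1.892 mm. The G1 loops shrink linearly with z, so the solid tapers from its base footprint up to z≈11.3. Closing with a flat bottom cap and the tapered top and triangulating gives 16 facets — a regular 9-sided pyramid, base circumscribed radius ≈ 14.8 mm, apex at z ≈ 11.3 mm.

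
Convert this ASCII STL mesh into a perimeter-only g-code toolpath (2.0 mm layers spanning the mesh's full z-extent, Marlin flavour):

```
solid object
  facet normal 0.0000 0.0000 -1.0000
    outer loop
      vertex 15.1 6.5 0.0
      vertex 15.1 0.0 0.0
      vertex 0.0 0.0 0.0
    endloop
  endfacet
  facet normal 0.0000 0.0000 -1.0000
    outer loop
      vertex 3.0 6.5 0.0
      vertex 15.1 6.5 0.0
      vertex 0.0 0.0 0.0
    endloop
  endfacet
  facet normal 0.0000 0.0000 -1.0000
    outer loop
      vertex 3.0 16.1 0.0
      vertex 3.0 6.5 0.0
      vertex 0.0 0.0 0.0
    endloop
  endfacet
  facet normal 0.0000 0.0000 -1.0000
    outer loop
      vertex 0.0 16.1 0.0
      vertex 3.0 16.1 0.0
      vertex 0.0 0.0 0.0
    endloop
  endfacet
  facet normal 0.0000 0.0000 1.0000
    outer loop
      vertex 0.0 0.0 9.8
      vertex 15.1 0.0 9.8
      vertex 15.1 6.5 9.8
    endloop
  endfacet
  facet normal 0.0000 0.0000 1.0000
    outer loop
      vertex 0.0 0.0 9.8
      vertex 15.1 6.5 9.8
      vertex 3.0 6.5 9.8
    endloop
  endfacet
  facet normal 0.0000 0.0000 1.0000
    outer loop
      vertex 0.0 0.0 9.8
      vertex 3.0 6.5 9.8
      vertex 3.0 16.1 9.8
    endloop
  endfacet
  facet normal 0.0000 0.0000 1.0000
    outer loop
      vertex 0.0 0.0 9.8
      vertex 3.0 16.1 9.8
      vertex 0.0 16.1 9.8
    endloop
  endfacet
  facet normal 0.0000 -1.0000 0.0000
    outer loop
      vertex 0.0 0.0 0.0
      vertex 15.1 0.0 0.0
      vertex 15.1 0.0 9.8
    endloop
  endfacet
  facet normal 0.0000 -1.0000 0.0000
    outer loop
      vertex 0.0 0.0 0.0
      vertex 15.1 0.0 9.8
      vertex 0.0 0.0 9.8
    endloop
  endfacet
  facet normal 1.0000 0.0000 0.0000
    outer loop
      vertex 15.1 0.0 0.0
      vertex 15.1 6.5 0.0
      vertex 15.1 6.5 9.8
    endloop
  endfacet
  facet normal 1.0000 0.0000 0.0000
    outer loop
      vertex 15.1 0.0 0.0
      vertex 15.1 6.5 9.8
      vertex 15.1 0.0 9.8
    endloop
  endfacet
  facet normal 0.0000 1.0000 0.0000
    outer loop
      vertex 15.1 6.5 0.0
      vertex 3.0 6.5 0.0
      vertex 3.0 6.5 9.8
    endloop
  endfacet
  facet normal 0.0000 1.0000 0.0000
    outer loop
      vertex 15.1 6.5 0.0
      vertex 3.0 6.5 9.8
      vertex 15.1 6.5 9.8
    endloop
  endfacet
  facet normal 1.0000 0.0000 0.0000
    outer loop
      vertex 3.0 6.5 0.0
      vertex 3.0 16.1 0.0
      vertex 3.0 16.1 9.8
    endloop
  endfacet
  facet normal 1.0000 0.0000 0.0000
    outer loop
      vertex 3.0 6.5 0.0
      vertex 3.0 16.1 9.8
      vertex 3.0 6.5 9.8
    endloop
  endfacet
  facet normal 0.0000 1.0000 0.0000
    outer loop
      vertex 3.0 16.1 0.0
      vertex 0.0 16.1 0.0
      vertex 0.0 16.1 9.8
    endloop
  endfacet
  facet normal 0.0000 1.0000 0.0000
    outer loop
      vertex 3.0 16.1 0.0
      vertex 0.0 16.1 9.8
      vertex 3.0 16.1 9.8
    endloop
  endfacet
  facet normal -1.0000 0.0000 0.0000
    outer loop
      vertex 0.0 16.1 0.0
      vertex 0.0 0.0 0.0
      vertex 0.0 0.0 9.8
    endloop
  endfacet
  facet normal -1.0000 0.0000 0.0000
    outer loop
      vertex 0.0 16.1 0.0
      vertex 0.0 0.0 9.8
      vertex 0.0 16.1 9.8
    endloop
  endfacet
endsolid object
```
; perimeter-only toolpath
G21 ; units = mm
G90 ; absolute positioning
G28 ; home
; layer 1
G0 Z2.0
G0 X0.0 Y0.0
G1 X15.1 Y0.0
G1 X15.1 Y6.5
G1 X3.0 Y6.5
G1 X3.0 Y16.1
G1 X0.0 Y16.1
G1 X0.0 Y0.0
; layer 2
G0 Z3.9
G0 X0.0 Y0.0
G1 X15.1 Y0.0
G1 X15.1 Y6.5
G1 X3.0 Y6.5
G1 X3.0 Y16.1
G1 X0.0 Y16.1
G1 X0.0 Y0.0
; layer 3
G0 Z5.9
G0 X0.0 Y0.0
G1 X15.1 Y0.0
G1 X15.1 Y6.5
G1 X3.0 Y6.5
G1 X3.0 Y16.1
G1 X0.0 Y16.1
G1 X0.0 Y0.0
; layer 4
G0 Z7.8
G0 X0.0 Y0.0
G1 X15.1 Y0.0
G1 X15.1 Y6.5
G1 X3.0 Y6.5
G1 X3.0 Y16.1
G1 X0.0 Y16.1
G1 X0.0 Y0.0
; layer 5
G0 Z9.8
G0 X0.0 Y0.0
G1 X15.1 Y0.0
G1 X15.1 Y6.5
G1 X3.0 Y6.5
G1 X3.0 Y16.1
G1 X0.0 Y16.1
G1 X0.0 Y0.0
M2 ; end

The solid is an L-shaped prism: outer 15.1 × 16.1 mm, arm thicknesses ≈ 6.5 mm (horizontal) and 3 mm (vertical), extruded 9.8 mm in z. Slicing at Δz = 2.0 mm — 5 equal slices spanning the solid's height, so layer i sits at z = i·h/5 — gives 5 non-empty perimeters. Each is a 6-segment closed polygon; G0 lifts to the layer z and rapids to the start vertex, then G1 traces the edges.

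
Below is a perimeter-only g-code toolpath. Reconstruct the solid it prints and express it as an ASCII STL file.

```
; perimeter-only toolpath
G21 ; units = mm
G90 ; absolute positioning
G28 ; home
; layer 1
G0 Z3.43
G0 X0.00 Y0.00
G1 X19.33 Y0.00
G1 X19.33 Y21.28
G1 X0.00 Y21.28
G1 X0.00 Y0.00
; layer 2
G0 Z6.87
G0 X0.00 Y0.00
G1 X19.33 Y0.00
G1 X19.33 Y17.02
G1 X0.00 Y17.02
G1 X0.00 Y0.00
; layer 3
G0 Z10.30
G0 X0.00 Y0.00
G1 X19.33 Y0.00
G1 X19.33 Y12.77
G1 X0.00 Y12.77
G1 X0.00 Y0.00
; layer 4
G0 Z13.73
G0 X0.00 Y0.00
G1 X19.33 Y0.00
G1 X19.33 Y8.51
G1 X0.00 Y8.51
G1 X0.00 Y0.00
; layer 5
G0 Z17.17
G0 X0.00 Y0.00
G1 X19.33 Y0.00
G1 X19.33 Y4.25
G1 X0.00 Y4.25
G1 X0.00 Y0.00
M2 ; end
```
solid part
  facet normal 0.0000 0.0000 -1.0000
    outer loop
      vertex 19.33 25.53 0.00
      vertex 19.33 0.00 0.00
      vertex 0.00 0.00 0.00
    endloop
  endfacet
  facet normal 0.0000 0.0000 -1.0000
    outer loop
      vertex 0.00 25.53 0.00
      vertex 19.33 25.53 0.00
      vertex 0.00 0.00 0.00
    endloop
  endfacet
  facet normal 0.0000 -1.0000 0.0000
    outer loop
      vertex 0.00 0.00 0.00
      vertex 19.33 0.00 0.00
      vertex 19.33 0.00 20.60
    endloop
  endfacet
  facet normal 0.0000 -1.0000 0.0000
    outer loop
      vertex 0.00 0.00 0.00
      vertex 19.33 0.00 20.60
      vertex 0.00 0.00 20.60
    endloop
  endfacet
  facet normal 0.0000 0.6280 0.7782
    outer loop
      vertex 0.00 0.00 20.60
      vertex 19.33 0.00 20.60
      vertex 19.33 25.53 0.00
    endloop
  endfacet
  facet normal 0.0000 0.6280 0.7782
    outer loop
      vertex 0.00 0.00 20.60
      vertex 19.33 25.53 0.00
      vertex 0.00 25.53 0.00
    endloop
  endfacet
  facet normal -1.0000 0.0000 0.0000
    outer loop
      vertex 0.00 0.00 20.60
      vertex 0.00 25.53 0.00
      vertex 0.00 0.00 0.00
    endloop
  endfacet
  facet normal 1.0000 0.0000 0.0000
    outer loop
      vertex 19.33 0.00 0.00
      vertex 19.33 25.53 0.00
      vertex 19.33 0.00 20.60
    endloop
  endfacet
endsolid part

The G0 Z moves step by Δz≈3.43 mm. The G1 loops shrink linearly with z, so the solid tapers from its base footprint up to z≈20.6. Closing with a flat bottom cap and the tapered top and triangulating gives 8 facets — a wedge (ramp): 19.3 × 25.5 mm base, rising to 20.6 mm along the y=0 edge and sloping linearly to z=0 at y=25.5.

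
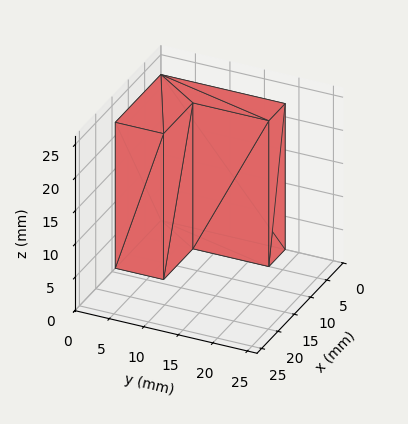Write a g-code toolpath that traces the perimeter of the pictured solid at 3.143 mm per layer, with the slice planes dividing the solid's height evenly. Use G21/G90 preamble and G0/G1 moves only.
Reading the render: the shape is an L-shaped prism: outer 14 × 18 mm, arm thicknesses ≈ 7 mm (horizontal) and 5 mm (vertical), extruded 22 mm in z (dimensions read to the nearest mm from the axis ticks). For the g-code, the solid's height is divided into equal slices at the stated Δz and each level perimeter traced with G1 moves after a G0 lift.

; perimeter-only toolpath
G21 ; units = mm
G90 ; absolute positioning
G28 ; home
; layer 1
G0 Z3.143
G0 X0.000 Y0.000
G1 X14.000 Y0.000
G1 X14.000 Y7.000
G1 X5.000 Y7.000
G1 X5.000 Y18.000
G1 X0.000 Y18.000
G1 X0.000 Y0.000
; layer 2
G0 Z6.286
G0 X0.000 Y0.000
G1 X14.000 Y0.000
G1 X14.000 Y7.000
G1 X5.000 Y7.000
G1 X5.000 Y18.000
G1 X0.000 Y18.000
G1 X0.000 Y0.000
; layer 3
G0 Z9.429
G0 X0.000 Y0.000
G1 X14.000 Y0.000
G1 X14.000 Y7.000
G1 X5.000 Y7.000
G1 X5.000 Y18.000
G1 X0.000 Y18.000
G1 X0.000 Y0.000
; layer 4
G0 Z12.571
G0 X0.000 Y0.000
G1 X14.000 Y0.000
G1 X14.000 Y7.000
G1 X5.000 Y7.000
G1 X5.000 Y18.000
G1 X0.000 Y18.000
G1 X0.000 Y0.000
; layer 5
G0 Z15.714
G0 X0.000 Y0.000
G1 X14.000 Y0.000
G1 X14.000 Y7.000
G1 X5.000 Y7.000
G1 X5.000 Y18.000
G1 X0.000 Y18.000
G1 X0.000 Y0.000
; layer 6
G0 Z18.857
G0 X0.000 Y0.000
G1 X14.000 Y0.000
G1 X14.000 Y7.000
G1 X5.000 Y7.000
G1 X5.000 Y18.000
G1 X0.000 Y18.000
G1 X0.000 Y0.000
; layer 7
G0 Z22.000
G0 X0.000 Y0.000
G1 X14.000 Y0.000
G1 X14.000 Y7.000
G1 X5.000 Y7.000
G1 X5.000 Y18.000
G1 X0.000 Y18.000
G1 X0.000 Y0.000
M2 ; end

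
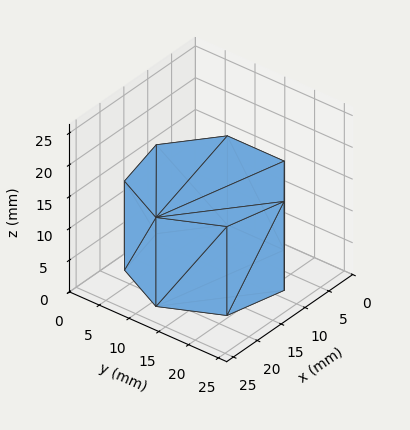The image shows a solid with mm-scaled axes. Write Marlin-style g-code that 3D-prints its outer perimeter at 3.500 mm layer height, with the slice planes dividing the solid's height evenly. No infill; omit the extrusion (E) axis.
Reading the render: the shape is a regular 7-sided prism (a cylinder approximated with 7 flat sides), circumscribed radius ≈ 11 mm, height ≈ 14 mm (dimensions read to the nearest mm from the axis ticks). For the g-code, the solid's height is divided into equal slices at the stated Δz and each level perimeter traced with G1 moves after a G0 lift.

; perimeter-only toolpath
G21 ; units = mm
G90 ; absolute positioning
G28 ; home
; layer 1
G0 Z3.500
G0 X22.000 Y11.000
G1 X17.858 Y19.600
G1 X8.552 Y21.724
G1 X1.089 Y15.773
G1 X1.089 Y6.227
G1 X8.552 Y0.276
G1 X17.858 Y2.400
G1 X22.000 Y11.000
; layer 2
G0 Z7.000
G0 X22.000 Y11.000
G1 X17.858 Y19.600
G1 X8.552 Y21.724
G1 X1.089 Y15.773
G1 X1.089 Y6.227
G1 X8.552 Y0.276
G1 X17.858 Y2.400
G1 X22.000 Y11.000
; layer 3
G0 Z10.500
G0 X22.000 Y11.000
G1 X17.858 Y19.600
G1 X8.552 Y21.724
G1 X1.089 Y15.773
G1 X1.089 Y6.227
G1 X8.552 Y0.276
G1 X17.858 Y2.400
G1 X22.000 Y11.000
; layer 4
G0 Z14.000
G0 X22.000 Y11.000
G1 X17.858 Y19.600
G1 X8.552 Y21.724
G1 X1.089 Y15.773
G1 X1.089 Y6.227
G1 X8.552 Y0.276
G1 X17.858 Y2.400
G1 X22.000 Y11.000
M2 ; end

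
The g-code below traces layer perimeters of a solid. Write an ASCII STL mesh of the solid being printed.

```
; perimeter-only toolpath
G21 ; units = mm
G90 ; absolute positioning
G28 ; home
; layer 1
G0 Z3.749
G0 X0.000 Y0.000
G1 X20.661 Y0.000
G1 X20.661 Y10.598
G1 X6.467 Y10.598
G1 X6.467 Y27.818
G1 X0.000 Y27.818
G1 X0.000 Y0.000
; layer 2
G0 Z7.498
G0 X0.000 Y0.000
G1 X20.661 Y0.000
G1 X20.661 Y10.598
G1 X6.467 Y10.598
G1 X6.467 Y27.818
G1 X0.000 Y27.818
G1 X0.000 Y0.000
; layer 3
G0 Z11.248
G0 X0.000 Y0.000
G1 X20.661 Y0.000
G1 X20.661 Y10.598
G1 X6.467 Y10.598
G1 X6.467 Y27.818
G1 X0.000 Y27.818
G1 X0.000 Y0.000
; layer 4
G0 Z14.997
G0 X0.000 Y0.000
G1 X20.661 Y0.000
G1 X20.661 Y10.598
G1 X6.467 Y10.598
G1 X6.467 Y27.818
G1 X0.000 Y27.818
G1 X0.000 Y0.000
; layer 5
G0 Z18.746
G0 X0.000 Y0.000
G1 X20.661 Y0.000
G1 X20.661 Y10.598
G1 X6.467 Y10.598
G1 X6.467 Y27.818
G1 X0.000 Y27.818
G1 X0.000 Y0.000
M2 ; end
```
solid part
  facet normal 0.0000 0.0000 -1.0000
    outer loop
      vertex 20.661 10.598 0.000
      vertex 20.661 0.000 0.000
      vertex 0.000 0.000 0.000
    endloop
  endfacet
  facet normal 0.0000 0.0000 -1.0000
    outer loop
      vertex 6.467 10.598 0.000
      vertex 20.661 10.598 0.000
      vertex 0.000 0.000 0.000
    endloop
  endfacet
  facet normal 0.0000 0.0000 -1.0000
    outer loop
      vertex 6.467 27.818 0.000
      vertex 6.467 10.598 0.000
      vertex 0.000 0.000 0.000
    endloop
  endfacet
  facet normal 0.0000 0.0000 -1.0000
    outer loop
      vertex 0.000 27.818 0.000
      vertex 6.467 27.818 0.000
      vertex 0.000 0.000 0.000
    endloop
  endfacet
  facet normal 0.0000 0.0000 1.0000
    outer loop
      vertex 0.000 0.000 18.746
      vertex 20.661 0.000 18.746
      vertex 20.661 10.598 18.746
    endloop
  endfacet
  facet normal 0.0000 0.0000 1.0000
    outer loop
      vertex 0.000 0.000 18.746
      vertex 20.661 10.598 18.746
      vertex 6.467 10.598 18.746
    endloop
  endfacet
  facet normal 0.0000 0.0000 1.0000
    outer loop
      vertex 0.000 0.000 18.746
      vertex 6.467 10.598 18.746
      vertex 6.467 27.818 18.746
    endloop
  endfacet
  facet normal 0.0000 0.0000 1.0000
    outer loop
      vertex 0.000 0.000 18.746
      vertex 6.467 27.818 18.746
      vertex 0.000 27.818 18.746
    endloop
  endfacet
  facet normal 0.0000 -1.0000 0.0000
    outer loop
      vertex 0.000 0.000 0.000
      vertex 20.661 0.000 0.000
      vertex 20.661 0.000 18.746
    endloop
  endfacet
  facet normal 0.0000 -1.0000 0.0000
    outer loop
      vertex 0.000 0.000 0.000
      vertex 20.661 0.000 18.746
      vertex 0.000 0.000 18.746
    endloop
  endfacet
  facet normal 1.0000 0.0000 0.0000
    outer loop
      vertex 20.661 0.000 0.000
      vertex 20.661 10.598 0.000
      vertex 20.661 10.598 18.746
    endloop
  endfacet
  facet normal 1.0000 0.0000 0.0000
    outer loop
      vertex 20.661 0.000 0.000
      vertex 20.661 10.598 18.746
      vertex 20.661 0.000 18.746
    endloop
  endfacet
  facet normal 0.0000 1.0000 0.0000
    outer loop
      vertex 20.661 10.598 0.000
      vertex 6.467 10.598 0.000
      vertex 6.467 10.598 18.746
    endloop
  endfacet
  facet normal 0.0000 1.0000 0.0000
    outer loop
      vertex 20.661 10.598 0.000
      vertex 6.467 10.598 18.746
      vertex 20.661 10.598 18.746
    endloop
  endfacet
  facet normal 1.0000 0.0000 0.0000
    outer loop
      vertex 6.467 10.598 0.000
      vertex 6.467 27.818 0.000
      vertex 6.467 27.818 18.746
    endloop
  endfacet
  facet normal 1.0000 0.0000 0.0000
    outer loop
      vertex 6.467 10.598 0.000
      vertex 6.467 27.818 18.746
      vertex 6.467 10.598 18.746
    endloop
  endfacet
  facet normal 0.0000 1.0000 0.0000
    outer loop
      vertex 6.467 27.818 0.000
      vertex 0.000 27.818 0.000
      vertex 0.000 27.818 18.746
    endloop
  endfacet
  facet normal 0.0000 1.0000 0.0000
    outer loop
      vertex 6.467 27.818 0.000
      vertex 0.000 27.818 18.746
      vertex 6.467 27.818 18.746
    endloop
  endfacet
  facet normal -1.0000 0.0000 0.0000
    outer loop
      vertex 0.000 27.818 0.000
      vertex 0.000 0.000 0.000
      vertex 0.000 0.000 18.746
    endloop
  endfacet
  facet normal -1.0000 0.0000 0.0000
    outer loop
      vertex 0.000 27.818 0.000
      vertex 0.000 0.000 18.746
      vertex 0.000 27.818 18.746
    endloop
  endfacet
endsolid part

The G0 Z moves step by Δz≈3.749 mm. Every layer's G1 loop is the same polygon, so the solid is a straight extrusion of it from z=0 to z≈18.7. Closing with flat bottom and top caps and triangulating gives 20 facets — an L-shaped prism: outer 20.7 × 27.8 mm, arm thicknesses ≈ 10.6 mm (horizontal) and 6.47 mm (vertical), extruded 18.7 mm in z.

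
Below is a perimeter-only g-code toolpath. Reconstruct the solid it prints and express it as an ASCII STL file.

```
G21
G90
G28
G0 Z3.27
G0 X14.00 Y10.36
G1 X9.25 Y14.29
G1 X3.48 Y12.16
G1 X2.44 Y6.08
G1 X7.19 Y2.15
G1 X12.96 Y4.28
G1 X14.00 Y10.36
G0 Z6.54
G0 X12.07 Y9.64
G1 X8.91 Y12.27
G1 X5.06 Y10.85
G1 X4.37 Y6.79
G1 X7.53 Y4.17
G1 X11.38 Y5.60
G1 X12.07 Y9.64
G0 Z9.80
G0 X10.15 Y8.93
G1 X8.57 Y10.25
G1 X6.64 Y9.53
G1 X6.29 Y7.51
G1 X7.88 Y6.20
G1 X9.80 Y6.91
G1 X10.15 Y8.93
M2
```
solid part
  facet normal 0.0000 0.0000 -1.0000
    outer loop
      vertex 1.90 13.47 0.00
      vertex 9.60 16.32 0.00
      vertex 15.93 11.07 0.00
    endloop
  endfacet
  facet normal 0.0000 0.0000 -1.0000
    outer loop
      vertex 0.51 5.37 0.00
      vertex 1.90 13.47 0.00
      vertex 15.93 11.07 0.00
    endloop
  endfacet
  facet normal 0.0000 0.0000 -1.0000
    outer loop
      vertex 6.84 0.12 0.00
      vertex 0.51 5.37 0.00
      vertex 15.93 11.07 0.00
    endloop
  endfacet
  facet normal 0.0000 0.0000 -1.0000
    outer loop
      vertex 14.54 2.97 0.00
      vertex 6.84 0.12 0.00
      vertex 15.93 11.07 0.00
    endloop
  endfacet
  facet normal 0.5607 0.6760 0.4782
    outer loop
      vertex 15.93 11.07 0.00
      vertex 9.60 16.32 0.00
      vertex 8.22 8.22 13.07
    endloop
  endfacet
  facet normal -0.3048 0.8236 0.4782
    outer loop
      vertex 9.60 16.32 0.00
      vertex 1.90 13.47 0.00
      vertex 8.22 8.22 13.07
    endloop
  endfacet
  facet normal -0.8656 0.1485 0.4782
    outer loop
      vertex 1.90 13.47 0.00
      vertex 0.51 5.37 0.00
      vertex 8.22 8.22 13.07
    endloop
  endfacet
  facet normal -0.5607 -0.6760 0.4782
    outer loop
      vertex 0.51 5.37 0.00
      vertex 6.84 0.12 0.00
      vertex 8.22 8.22 13.07
    endloop
  endfacet
  facet normal 0.3048 -0.8236 0.4782
    outer loop
      vertex 6.84 0.12 0.00
      vertex 14.54 2.97 0.00
      vertex 8.22 8.22 13.07
    endloop
  endfacet
  facet normal 0.8656 -0.1485 0.4782
    outer loop
      vertex 14.54 2.97 0.00
      vertex 15.93 11.07 0.00
      vertex 8.22 8.22 13.07
    endloop
  endfacet
endsolid part

The G0 Z moves step by Δz≈3.27 mm. The G1 loops shrink linearly with z, so the solid tapers from its base footprint up to z≈13.1. Closing with a flat bottom cap and the tapered top and triangulating gives 10 facets — a regular 6-sided pyramid, base circumscribed radius ≈ 8.22 mm, apex at z ≈ 13.1 mm.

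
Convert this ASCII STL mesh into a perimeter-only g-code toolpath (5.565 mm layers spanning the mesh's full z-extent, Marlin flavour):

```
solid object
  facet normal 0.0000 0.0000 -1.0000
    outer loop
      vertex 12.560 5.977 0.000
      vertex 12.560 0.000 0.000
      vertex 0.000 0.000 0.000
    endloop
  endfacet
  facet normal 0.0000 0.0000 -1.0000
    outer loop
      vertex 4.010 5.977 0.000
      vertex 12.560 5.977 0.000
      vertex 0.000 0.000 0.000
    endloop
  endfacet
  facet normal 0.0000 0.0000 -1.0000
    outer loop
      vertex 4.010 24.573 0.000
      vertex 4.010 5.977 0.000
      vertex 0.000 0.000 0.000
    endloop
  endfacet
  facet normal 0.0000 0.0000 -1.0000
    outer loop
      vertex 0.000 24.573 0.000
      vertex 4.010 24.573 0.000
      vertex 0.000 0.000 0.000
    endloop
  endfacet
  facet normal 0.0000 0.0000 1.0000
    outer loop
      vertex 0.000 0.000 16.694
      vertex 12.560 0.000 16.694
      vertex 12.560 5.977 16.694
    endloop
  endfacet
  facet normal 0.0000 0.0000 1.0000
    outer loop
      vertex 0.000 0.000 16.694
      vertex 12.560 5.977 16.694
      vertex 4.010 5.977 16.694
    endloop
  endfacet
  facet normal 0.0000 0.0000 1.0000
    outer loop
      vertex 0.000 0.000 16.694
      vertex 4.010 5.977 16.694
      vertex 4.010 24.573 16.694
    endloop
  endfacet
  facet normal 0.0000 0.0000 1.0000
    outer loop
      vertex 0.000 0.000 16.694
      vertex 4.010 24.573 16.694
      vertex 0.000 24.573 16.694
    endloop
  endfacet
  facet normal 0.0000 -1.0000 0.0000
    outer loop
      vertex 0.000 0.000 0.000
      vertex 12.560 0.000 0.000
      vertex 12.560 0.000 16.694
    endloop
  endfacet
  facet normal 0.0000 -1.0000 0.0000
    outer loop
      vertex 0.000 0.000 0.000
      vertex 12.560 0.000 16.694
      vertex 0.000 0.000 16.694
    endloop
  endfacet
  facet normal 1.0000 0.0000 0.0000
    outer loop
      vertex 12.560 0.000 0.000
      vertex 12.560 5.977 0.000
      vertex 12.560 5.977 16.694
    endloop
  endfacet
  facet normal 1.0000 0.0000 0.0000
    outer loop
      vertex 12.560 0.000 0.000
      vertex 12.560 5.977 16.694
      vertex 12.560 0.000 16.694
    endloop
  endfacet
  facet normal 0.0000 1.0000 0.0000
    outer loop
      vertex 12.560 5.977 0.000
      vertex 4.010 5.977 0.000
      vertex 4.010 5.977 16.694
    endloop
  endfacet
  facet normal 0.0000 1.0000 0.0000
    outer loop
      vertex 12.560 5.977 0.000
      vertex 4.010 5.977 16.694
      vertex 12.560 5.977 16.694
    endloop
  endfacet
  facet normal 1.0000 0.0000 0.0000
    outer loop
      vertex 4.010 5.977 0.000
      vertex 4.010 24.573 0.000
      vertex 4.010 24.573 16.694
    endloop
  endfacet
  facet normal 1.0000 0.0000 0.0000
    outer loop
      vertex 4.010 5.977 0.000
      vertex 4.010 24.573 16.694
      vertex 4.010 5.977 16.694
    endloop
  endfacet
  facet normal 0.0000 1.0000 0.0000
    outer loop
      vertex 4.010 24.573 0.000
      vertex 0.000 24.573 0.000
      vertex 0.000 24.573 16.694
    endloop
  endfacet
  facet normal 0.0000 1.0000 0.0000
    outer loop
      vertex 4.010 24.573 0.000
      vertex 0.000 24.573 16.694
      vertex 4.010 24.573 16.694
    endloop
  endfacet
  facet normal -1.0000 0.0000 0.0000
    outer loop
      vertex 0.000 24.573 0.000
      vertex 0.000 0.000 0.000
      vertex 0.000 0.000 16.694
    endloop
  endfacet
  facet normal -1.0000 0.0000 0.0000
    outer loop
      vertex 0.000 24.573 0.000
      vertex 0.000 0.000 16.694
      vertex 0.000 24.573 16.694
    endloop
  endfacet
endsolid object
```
; perimeter-only toolpath
G21 ; units = mm
G90 ; absolute positioning
G28 ; home
; layer 1
G0 Z5.565
G0 X0.000 Y0.000
G1 X12.560 Y0.000
G1 X12.560 Y5.977
G1 X4.010 Y5.977
G1 X4.010 Y24.573
G1 X0.000 Y24.573
G1 X0.000 Y0.000
; layer 2
G0 Z11.129
G0 X0.000 Y0.000
G1 X12.560 Y0.000
G1 X12.560 Y5.977
G1 X4.010 Y5.977
G1 X4.010 Y24.573
G1 X0.000 Y24.573
G1 X0.000 Y0.000
; layer 3
G0 Z16.694
G0 X0.000 Y0.000
G1 X12.560 Y0.000
G1 X12.560 Y5.977
G1 X4.010 Y5.977
G1 X4.010 Y24.573
G1 X0.000 Y24.573
G1 X0.000 Y0.000
M2 ; end

The solid is an L-shaped prism: outer 12.6 × 24.6 mm, arm thicknesses ≈ 5.98 mm (horizontal) and 4.01 mm (vertical), extruded 16.7 mm in z. Slicing at Δz = 5.565 mm — 3 equal slices spanning the solid's height, so layer i sits at z = i·h/3 — gives 3 non-empty perimeters. Each is a 6-segment closed polygon; G0 lifts to the layer z and rapids to the start vertex, then G1 traces the edges.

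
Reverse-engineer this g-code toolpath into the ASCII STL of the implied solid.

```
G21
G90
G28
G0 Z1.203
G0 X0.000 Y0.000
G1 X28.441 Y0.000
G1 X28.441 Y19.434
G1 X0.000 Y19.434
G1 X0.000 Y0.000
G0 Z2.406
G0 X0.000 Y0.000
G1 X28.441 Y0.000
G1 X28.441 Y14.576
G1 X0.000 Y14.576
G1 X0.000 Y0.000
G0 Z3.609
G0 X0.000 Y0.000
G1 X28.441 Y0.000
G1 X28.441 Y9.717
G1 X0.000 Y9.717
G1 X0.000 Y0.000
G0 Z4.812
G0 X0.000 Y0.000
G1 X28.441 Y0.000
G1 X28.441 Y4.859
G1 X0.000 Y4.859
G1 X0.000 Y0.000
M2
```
solid part
  facet normal 0.0000 0.0000 -1.0000
    outer loop
      vertex 28.441 24.293 0.000
      vertex 28.441 0.000 0.000
      vertex 0.000 0.000 0.000
    endloop
  endfacet
  facet normal 0.0000 0.0000 -1.0000
    outer loop
      vertex 0.000 24.293 0.000
      vertex 28.441 24.293 0.000
      vertex 0.000 0.000 0.000
    endloop
  endfacet
  facet normal 0.0000 -1.0000 0.0000
    outer loop
      vertex 0.000 0.000 0.000
      vertex 28.441 0.000 0.000
      vertex 28.441 0.000 6.015
    endloop
  endfacet
  facet normal 0.0000 -1.0000 0.0000
    outer loop
      vertex 0.000 0.000 0.000
      vertex 28.441 0.000 6.015
      vertex 0.000 0.000 6.015
    endloop
  endfacet
  facet normal 0.0000 0.2403 0.9707
    outer loop
      vertex 0.000 0.000 6.015
      vertex 28.441 0.000 6.015
      vertex 28.441 24.293 0.000
    endloop
  endfacet
  facet normal 0.0000 0.2403 0.9707
    outer loop
      vertex 0.000 0.000 6.015
      vertex 28.441 24.293 0.000
      vertex 0.000 24.293 0.000
    endloop
  endfacet
  facet normal -1.0000 0.0000 0.0000
    outer loop
      vertex 0.000 0.000 6.015
      vertex 0.000 24.293 0.000
      vertex 0.000 0.000 0.000
    endloop
  endfacet
  facet normal 1.0000 0.0000 0.0000
    outer loop
      vertex 28.441 0.000 0.000
      vertex 28.441 24.293 0.000
      vertex 28.441 0.000 6.015
    endloop
  endfacet
endsolid part

The G0 Z moves step by Δz≈1.203 mm. The G1 loops shrink linearly with z, so the solid tapers from its base footprint up to z≈6.01. Closing with a flat bottom cap and the tapered top and triangulating gives 8 facets — a wedge (ramp): 28.4 × 24.3 mm base, rising to 6.01 mm along the y=0 edge and sloping linearly to z=0 at y=24.3.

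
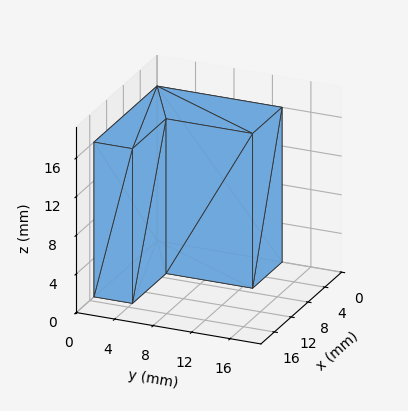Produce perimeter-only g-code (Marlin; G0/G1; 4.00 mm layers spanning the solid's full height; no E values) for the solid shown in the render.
Reading the render: the shape is an L-shaped prism: outer 15 × 13 mm, arm thicknesses ≈ 4 mm (horizontal) and 7 mm (vertical), extruded 16 mm in z (dimensions read to the nearest mm from the axis ticks). For the g-code, the solid's height is divided into equal slices at the stated Δz and each level perimeter traced with G1 moves after a G0 lift.

; perimeter-only toolpath
G21 ; units = mm
G90 ; absolute positioning
G28 ; home
; layer 1
G0 Z4.00
G0 X0.00 Y0.00
G1 X15.00 Y0.00
G1 X15.00 Y4.00
G1 X7.00 Y4.00
G1 X7.00 Y13.00
G1 X0.00 Y13.00
G1 X0.00 Y0.00
; layer 2
G0 Z8.00
G0 X0.00 Y0.00
G1 X15.00 Y0.00
G1 X15.00 Y4.00
G1 X7.00 Y4.00
G1 X7.00 Y13.00
G1 X0.00 Y13.00
G1 X0.00 Y0.00
; layer 3
G0 Z12.00
G0 X0.00 Y0.00
G1 X15.00 Y0.00
G1 X15.00 Y4.00
G1 X7.00 Y4.00
G1 X7.00 Y13.00
G1 X0.00 Y13.00
G1 X0.00 Y0.00
; layer 4
G0 Z16.00
G0 X0.00 Y0.00
G1 X15.00 Y0.00
G1 X15.00 Y4.00
G1 X7.00 Y4.00
G1 X7.00 Y13.00
G1 X0.00 Y13.00
G1 X0.00 Y0.00
M2 ; end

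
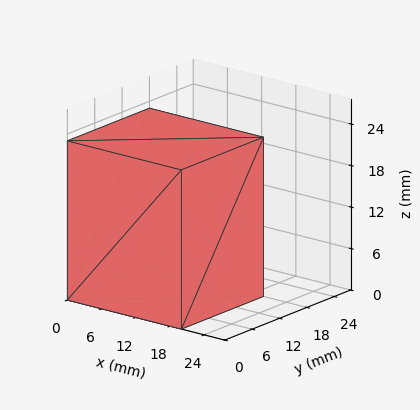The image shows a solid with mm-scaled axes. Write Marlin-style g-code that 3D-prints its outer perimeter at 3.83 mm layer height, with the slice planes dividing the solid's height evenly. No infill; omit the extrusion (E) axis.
Reading the render: the shape is a rectangular box, roughly 20 × 18 mm footprint and 23 mm tall (dimensions read to the nearest mm from the axis ticks). For the g-code, the solid's height is divided into equal slices at the stated Δz and each level perimeter traced with G1 moves after a G0 lift.

; perimeter-only toolpath
G21 ; units = mm
G90 ; absolute positioning
G28 ; home
; layer 1
G0 Z3.83
G0 X0.00 Y0.00
G1 X20.00 Y0.00
G1 X20.00 Y18.00
G1 X0.00 Y18.00
G1 X0.00 Y0.00
; layer 2
G0 Z7.67
G0 X0.00 Y0.00
G1 X20.00 Y0.00
G1 X20.00 Y18.00
G1 X0.00 Y18.00
G1 X0.00 Y0.00
; layer 3
G0 Z11.50
G0 X0.00 Y0.00
G1 X20.00 Y0.00
G1 X20.00 Y18.00
G1 X0.00 Y18.00
G1 X0.00 Y0.00
; layer 4
G0 Z15.33
G0 X0.00 Y0.00
G1 X20.00 Y0.00
G1 X20.00 Y18.00
G1 X0.00 Y18.00
G1 X0.00 Y0.00
; layer 5
G0 Z19.17
G0 X0.00 Y0.00
G1 X20.00 Y0.00
G1 X20.00 Y18.00
G1 X0.00 Y18.00
G1 X0.00 Y0.00
; layer 6
G0 Z23.00
G0 X0.00 Y0.00
G1 X20.00 Y0.00
G1 X20.00 Y18.00
G1 X0.00 Y18.00
G1 X0.00 Y0.00
M2 ; end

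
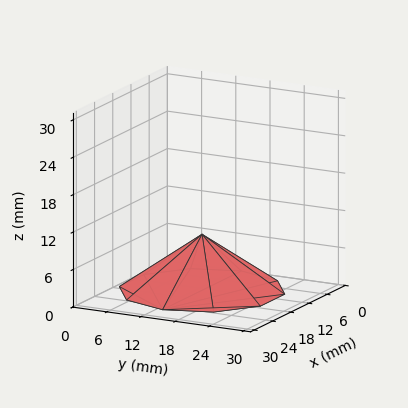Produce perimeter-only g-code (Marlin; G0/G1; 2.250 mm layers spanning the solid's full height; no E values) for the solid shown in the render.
Reading the render: the shape is a regular 10-sided pyramid, base circumscribed radius ≈ 13 mm, apex at z ≈ 9 mm (dimensions read to the nearest mm from the axis ticks). For the g-code, the solid's height is divided into equal slices at the stated Δz and each level perimeter traced with G1 moves after a G0 lift.

; perimeter-only toolpath
G21 ; units = mm
G90 ; absolute positioning
G28 ; home
; layer 1
G0 Z2.250
G0 X22.750 Y13.000
G1 X20.888 Y18.731
G1 X16.013 Y22.273
G1 X9.987 Y22.273
G1 X5.112 Y18.731
G1 X3.250 Y13.000
G1 X5.112 Y7.269
G1 X9.987 Y3.727
G1 X16.013 Y3.727
G1 X20.888 Y7.269
G1 X22.750 Y13.000
; layer 2
G0 Z4.500
G0 X19.500 Y13.000
G1 X18.258 Y16.820
G1 X15.008 Y19.182
G1 X10.992 Y19.182
G1 X7.742 Y16.820
G1 X6.500 Y13.000
G1 X7.742 Y9.180
G1 X10.992 Y6.818
G1 X15.008 Y6.818
G1 X18.258 Y9.180
G1 X19.500 Y13.000
; layer 3
G0 Z6.750
G0 X16.250 Y13.000
G1 X15.629 Y14.910
G1 X14.004 Y16.091
G1 X11.996 Y16.091
G1 X10.371 Y14.910
G1 X9.750 Y13.000
G1 X10.371 Y11.090
G1 X11.996 Y9.909
G1 X14.004 Y9.909
G1 X15.629 Y11.090
G1 X16.250 Y13.000
M2 ; end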